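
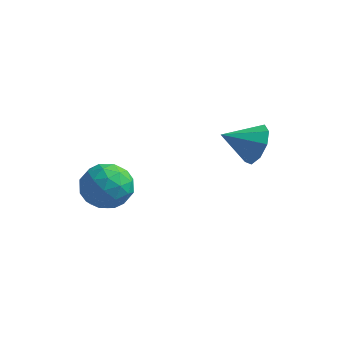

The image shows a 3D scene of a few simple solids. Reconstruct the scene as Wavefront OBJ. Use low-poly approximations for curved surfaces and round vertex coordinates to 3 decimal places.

v 4.467 4.066 2.181
v 5.095 3.556 2.697
v 3.333 3.354 2.859
v 4.939 4.109 3.016
v 4.561 4.641 2.944
v 4.14 4.904 2.514
v 3.871 4.775 1.929
v 3.881 4.314 1.462
v 4.165 3.737 1.331
v 4.59 3.313 1.598
v 4.958 3.242 2.138
v -0.326 1.751 0.802
v 0.573 1.408 0.284
v -0.773 0.072 1.136
v 0.126 -0.271 0.618
v 0.212 0.252 1.574
v 0.489 1.29 1.368
v -0.689 0.19 0.052
v -0.412 1.228 -0.154
v 0.35 0.443 -0.18
v 0.906 0.482 0.761
v -1.106 0.998 0.659
v -0.55 1.037 1.6
v 0.163 1.727 0.514
v -0.363 -0.247 0.906
v -0.312 0.061 1.468
v 0.216 -0.141 1.164
v 0.113 1.658 1.151
v 0.642 1.456 0.846
v 0.429 0.777 1.604
v -0.842 0.024 0.574
v -0.313 -0.178 0.269
v -0.416 1.621 0.256
v 0.112 1.419 -0.048
v -0.629 0.703 -0.184
v 0.56 0.958 -0.063
v 0.297 -0.029 0.133
v -0.182 0.242 -0.199
v -0.019 0.852 -0.321
v 0.887 0.981 0.489
v 0.624 -0.006 0.686
v 0.675 0.302 1.248
v 0.837 0.912 1.126
v 0.756 0.414 0.217
v -0.824 1.486 0.734
v -1.087 0.499 0.931
v -1.037 0.568 0.294
v -0.875 1.178 0.172
v -0.497 1.509 1.287
v -0.76 0.522 1.483
v -0.181 0.628 1.741
v -0.018 1.238 1.619
v -0.956 1.066 1.203
f 2 1 4
f 2 4 3
f 4 1 5
f 4 5 3
f 5 1 6
f 5 6 3
f 6 1 7
f 6 7 3
f 7 1 8
f 7 8 3
f 8 1 9
f 8 9 3
f 9 1 10
f 9 10 3
f 10 1 11
f 10 11 3
f 11 1 2
f 11 2 3
f 12 49 28
f 49 23 52
f 28 52 17
f 49 52 28
f 12 28 24
f 28 17 29
f 24 29 13
f 28 29 24
f 12 24 33
f 24 13 34
f 33 34 19
f 24 34 33
f 12 33 45
f 33 19 48
f 45 48 22
f 33 48 45
f 12 45 49
f 45 22 53
f 49 53 23
f 45 53 49
f 13 29 40
f 29 17 43
f 40 43 21
f 29 43 40
f 17 52 30
f 52 23 51
f 30 51 16
f 52 51 30
f 23 53 50
f 53 22 46
f 50 46 14
f 53 46 50
f 22 48 47
f 48 19 35
f 47 35 18
f 48 35 47
f 19 34 39
f 34 13 36
f 39 36 20
f 34 36 39
f 15 41 27
f 41 21 42
f 27 42 16
f 41 42 27
f 15 27 25
f 27 16 26
f 25 26 14
f 27 26 25
f 15 25 32
f 25 14 31
f 32 31 18
f 25 31 32
f 15 32 37
f 32 18 38
f 37 38 20
f 32 38 37
f 15 37 41
f 37 20 44
f 41 44 21
f 37 44 41
f 16 42 30
f 42 21 43
f 30 43 17
f 42 43 30
f 14 26 50
f 26 16 51
f 50 51 23
f 26 51 50
f 18 31 47
f 31 14 46
f 47 46 22
f 31 46 47
f 20 38 39
f 38 18 35
f 39 35 19
f 38 35 39
f 21 44 40
f 44 20 36
f 40 36 13
f 44 36 40



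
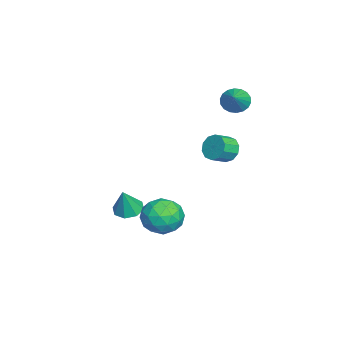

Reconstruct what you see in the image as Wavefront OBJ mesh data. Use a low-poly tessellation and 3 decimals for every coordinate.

v -2.693 1.907 3.51
v -2.309 2.356 2.942
v -1.347 1.893 4.41
v -2.454 2.609 3.162
v -2.646 2.723 3.45
v -2.847 2.675 3.751
v -3.018 2.475 4.004
v -3.125 2.162 4.159
v -3.146 1.799 4.185
v -3.077 1.457 4.078
v -2.933 1.204 3.858
v -2.741 1.09 3.569
v -2.539 1.138 3.269
v -2.368 1.338 3.016
v -2.262 1.651 2.861
v -2.241 2.014 2.835
v -0.659 -3.477 -3.836
v -0.01 -2.94 -4.008
v -0.081 -3.683 -2.304
v -0.537 -2.628 -3.768
v -1.136 -2.814 -3.567
v -1.455 -3.388 -3.524
v -1.308 -4.014 -3.663
v -0.781 -4.326 -3.904
v -0.182 -4.14 -4.105
v 0.138 -3.566 -4.148
v 1.925 -0.397 -1.973
v 2.532 -0.259 -3.009
v 2.028 -2.341 -2.171
v 2.635 -2.203 -3.207
v 3.156 -1.906 -2.157
v 3.093 -0.705 -2.035
v 1.467 -1.895 -3.145
v 1.404 -0.694 -3.023
v 2.249 -1.185 -3.734
v 3.293 -1.192 -3.123
v 1.267 -1.408 -2.057
v 2.311 -1.415 -1.446
v 2.22 -0.157 -2.474
v 2.34 -2.443 -2.706
v 2.647 -2.268 -2.089
v 3.004 -2.187 -2.699
v 2.549 -0.42 -1.901
v 2.906 -0.339 -2.51
v 3.273 -1.307 -2.01
v 1.654 -2.261 -2.67
v 2.011 -2.18 -3.279
v 1.556 -0.413 -2.481
v 1.913 -0.332 -3.091
v 1.287 -1.293 -3.17
v 2.41 -0.621 -3.509
v 2.47 -1.763 -3.625
v 1.784 -1.582 -3.589
v 1.747 -0.876 -3.517
v 3.024 -0.625 -3.15
v 3.084 -1.767 -3.266
v 3.39 -1.593 -2.649
v 3.353 -0.887 -2.577
v 2.857 -1.169 -3.576
v 1.476 -0.833 -1.914
v 1.536 -1.975 -2.03
v 1.207 -1.713 -2.603
v 1.17 -1.007 -2.531
v 2.09 -0.837 -1.555
v 2.15 -1.979 -1.671
v 2.813 -1.724 -1.663
v 2.776 -1.018 -1.591
v 1.703 -1.431 -1.604
v 3.09 2.052 2.889
v 3.691 2.376 2.491
v 4.331 1.732 2.934
v 3.73 1.408 3.331
v 3.642 2.617 2.913
v 4.282 1.973 3.356
v 3.382 2.642 3.326
v 4.022 1.998 3.768
v 3.011 2.442 3.571
v 3.65 1.798 4.014
v 2.669 2.093 3.556
v 3.309 1.449 3.999
v 2.489 1.728 3.286
v 3.129 1.084 3.729
v 2.538 1.487 2.864
v 3.178 0.843 3.307
v 2.798 1.462 2.452
v 3.438 0.818 2.894
v 3.17 1.662 2.206
v 3.809 1.018 2.649
v 3.511 2.011 2.221
v 4.151 1.367 2.664
f 2 1 4
f 2 4 3
f 4 1 5
f 4 5 3
f 5 1 6
f 5 6 3
f 6 1 7
f 6 7 3
f 7 1 8
f 7 8 3
f 8 1 9
f 8 9 3
f 9 1 10
f 9 10 3
f 10 1 11
f 10 11 3
f 11 1 12
f 11 12 3
f 12 1 13
f 12 13 3
f 13 1 14
f 13 14 3
f 14 1 15
f 14 15 3
f 15 1 16
f 15 16 3
f 16 1 2
f 16 2 3
f 18 17 20
f 18 20 19
f 20 17 21
f 20 21 19
f 21 17 22
f 21 22 19
f 22 17 23
f 22 23 19
f 23 17 24
f 23 24 19
f 24 17 25
f 24 25 19
f 25 17 26
f 25 26 19
f 26 17 18
f 26 18 19
f 27 64 43
f 64 38 67
f 43 67 32
f 64 67 43
f 27 43 39
f 43 32 44
f 39 44 28
f 43 44 39
f 27 39 48
f 39 28 49
f 48 49 34
f 39 49 48
f 27 48 60
f 48 34 63
f 60 63 37
f 48 63 60
f 27 60 64
f 60 37 68
f 64 68 38
f 60 68 64
f 28 44 55
f 44 32 58
f 55 58 36
f 44 58 55
f 32 67 45
f 67 38 66
f 45 66 31
f 67 66 45
f 38 68 65
f 68 37 61
f 65 61 29
f 68 61 65
f 37 63 62
f 63 34 50
f 62 50 33
f 63 50 62
f 34 49 54
f 49 28 51
f 54 51 35
f 49 51 54
f 30 56 42
f 56 36 57
f 42 57 31
f 56 57 42
f 30 42 40
f 42 31 41
f 40 41 29
f 42 41 40
f 30 40 47
f 40 29 46
f 47 46 33
f 40 46 47
f 30 47 52
f 47 33 53
f 52 53 35
f 47 53 52
f 30 52 56
f 52 35 59
f 56 59 36
f 52 59 56
f 31 57 45
f 57 36 58
f 45 58 32
f 57 58 45
f 29 41 65
f 41 31 66
f 65 66 38
f 41 66 65
f 33 46 62
f 46 29 61
f 62 61 37
f 46 61 62
f 35 53 54
f 53 33 50
f 54 50 34
f 53 50 54
f 36 59 55
f 59 35 51
f 55 51 28
f 59 51 55
f 70 69 73
f 70 73 71
f 71 73 74
f 71 74 72
f 73 69 75
f 73 75 74
f 74 75 76
f 74 76 72
f 75 69 77
f 75 77 76
f 76 77 78
f 76 78 72
f 77 69 79
f 77 79 78
f 78 79 80
f 78 80 72
f 79 69 81
f 79 81 80
f 80 81 82
f 80 82 72
f 81 69 83
f 81 83 82
f 82 83 84
f 82 84 72
f 83 69 85
f 83 85 84
f 84 85 86
f 84 86 72
f 85 69 87
f 85 87 86
f 86 87 88
f 86 88 72
f 87 69 89
f 87 89 88
f 88 89 90
f 88 90 72
f 89 69 70
f 89 70 90
f 90 70 71
f 90 71 72



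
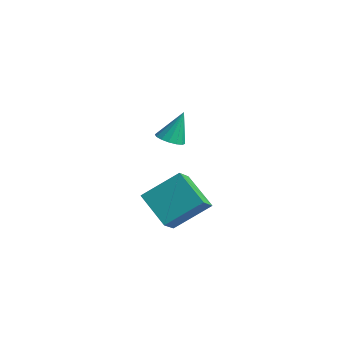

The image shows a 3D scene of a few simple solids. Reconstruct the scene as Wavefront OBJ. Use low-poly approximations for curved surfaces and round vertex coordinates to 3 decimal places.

v -0.99 -3.818 2.882
v -0.44 -3.588 2.753
v -0.91 -3.262 4.218
v -0.644 -3.362 2.671
v -0.941 -3.258 2.646
v -1.251 -3.304 2.683
v -1.491 -3.488 2.774
v -1.597 -3.76 2.894
v -1.54 -4.048 3.01
v -1.336 -4.274 3.092
v -1.039 -4.378 3.117
v -0.728 -4.332 3.08
v -0.488 -4.148 2.989
v -0.383 -3.876 2.87
v -2.399 -4.344 -0.655
v -1.819 -2.946 0.51
v -2.879 -3.674 -1.221
v -2.299 -2.276 -0.056
v -0.901 -4.124 -1.664
v -0.321 -2.726 -0.499
v -1.381 -3.454 -2.23
v -0.801 -2.056 -1.065
f 2 1 4
f 2 4 3
f 4 1 5
f 4 5 3
f 5 1 6
f 5 6 3
f 6 1 7
f 6 7 3
f 7 1 8
f 7 8 3
f 8 1 9
f 8 9 3
f 9 1 10
f 9 10 3
f 10 1 11
f 10 11 3
f 11 1 12
f 11 12 3
f 12 1 13
f 12 13 3
f 13 1 14
f 13 14 3
f 14 1 2
f 14 2 3
f 16 18 15
f 19 16 15
f 15 18 17
f 17 19 15
f 16 22 18
f 20 16 19
f 20 22 16
f 18 22 17
f 21 19 17
f 17 22 21
f 21 20 19
f 22 20 21



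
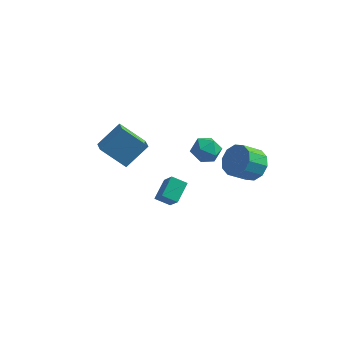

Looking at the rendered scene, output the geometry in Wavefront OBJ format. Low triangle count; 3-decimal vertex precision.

v 3.557 2.594 -0.395
v 4.434 2.21 0.084
v 3.579 1.442 1.033
v 2.703 1.826 0.555
v 4.265 2.773 0.388
v 3.411 2.005 1.337
v 3.826 3.267 0.392
v 2.972 2.5 1.341
v 3.285 3.504 0.096
v 2.43 2.737 1.045
v 2.847 3.394 -0.387
v 1.992 2.627 0.562
v 2.681 2.978 -0.873
v 1.826 2.21 0.076
v 2.849 2.415 -1.177
v 1.995 1.647 -0.228
v 3.288 1.92 -1.181
v 2.434 1.153 -0.232
v 3.83 1.683 -0.885
v 2.975 0.916 0.064
v 4.268 1.793 -0.402
v 3.413 1.026 0.547
v 0.296 -2.906 0.299
v -0.558 -2.976 0.71
v 0.507 -1.755 0.932
v -0.347 -1.825 1.343
v 0.947 -3.695 1.517
v 0.093 -3.765 1.928
v 1.158 -2.544 2.15
v 0.304 -2.614 2.561
v 0.573 1.415 1.797
v 1.411 1.513 1.369
v 1.109 0.207 2.571
v 1.947 0.305 2.143
v 1.658 0.951 2.772
v 1.327 1.697 2.294
v 1.193 0.023 1.646
v 0.862 0.769 1.168
v 1.794 0.653 1.276
v 2.082 1.226 1.972
v 0.438 0.494 1.968
v 0.726 1.067 2.664
v -4.77 0.119 1.583
v -4.35 -0.695 1.957
v -3.798 1.157 2.751
v -3.378 0.343 3.125
v -3.322 0.257 0.255
v -2.902 -0.557 0.629
v -2.35 1.295 1.423
v -1.93 0.481 1.797
f 2 1 5
f 2 5 3
f 3 5 6
f 3 6 4
f 5 1 7
f 5 7 6
f 6 7 8
f 6 8 4
f 7 1 9
f 7 9 8
f 8 9 10
f 8 10 4
f 9 1 11
f 9 11 10
f 10 11 12
f 10 12 4
f 11 1 13
f 11 13 12
f 12 13 14
f 12 14 4
f 13 1 15
f 13 15 14
f 14 15 16
f 14 16 4
f 15 1 17
f 15 17 16
f 16 17 18
f 16 18 4
f 17 1 19
f 17 19 18
f 18 19 20
f 18 20 4
f 19 1 21
f 19 21 20
f 20 21 22
f 20 22 4
f 21 1 2
f 21 2 22
f 22 2 3
f 22 3 4
f 24 26 23
f 27 24 23
f 23 26 25
f 25 27 23
f 24 30 26
f 28 24 27
f 28 30 24
f 26 30 25
f 29 27 25
f 25 30 29
f 29 28 27
f 30 28 29
f 31 42 36
f 31 36 32
f 31 32 38
f 31 38 41
f 31 41 42
f 32 36 40
f 36 42 35
f 42 41 33
f 41 38 37
f 38 32 39
f 34 40 35
f 34 35 33
f 34 33 37
f 34 37 39
f 34 39 40
f 35 40 36
f 33 35 42
f 37 33 41
f 39 37 38
f 40 39 32
f 44 46 43
f 47 44 43
f 43 46 45
f 45 47 43
f 44 50 46
f 48 44 47
f 48 50 44
f 46 50 45
f 49 47 45
f 45 50 49
f 49 48 47
f 50 48 49



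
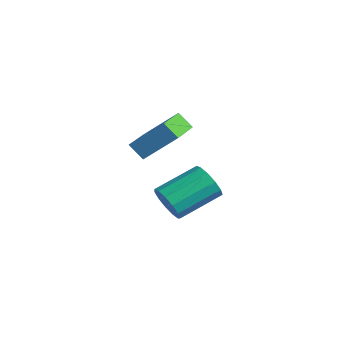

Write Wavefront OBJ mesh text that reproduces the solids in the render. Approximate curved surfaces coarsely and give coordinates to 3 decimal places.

v -2.542 2.853 -0.695
v -2.183 3.141 -1.48
v -1.919 5.074 -0.651
v -2.278 4.787 0.135
v -2.688 3.224 -1.513
v -2.424 5.157 -0.684
v -3.147 3.189 -1.286
v -2.883 5.123 -0.457
v -3.413 3.048 -0.871
v -3.149 4.981 -0.042
v -3.403 2.845 -0.4
v -3.139 4.778 0.429
v -3.12 2.644 -0.023
v -2.856 4.578 0.806
v -2.653 2.51 0.141
v -2.389 4.443 0.97
v -2.151 2.485 0.04
v -1.887 4.418 0.869
v -1.773 2.577 -0.294
v -1.509 4.51 0.535
v -1.639 2.756 -0.756
v -1.375 4.69 0.073
v -1.792 2.967 -1.198
v -1.528 4.9 -0.369
v -1.788 0.498 3.931
v -0.95 1.552 5.156
v -3.099 2.167 3.392
v -2.262 3.221 4.616
v -1.198 0.759 3.304
v -0.361 1.813 4.528
v -2.51 2.428 2.764
v -1.672 3.482 3.989
f 2 1 5
f 2 5 3
f 3 5 6
f 3 6 4
f 5 1 7
f 5 7 6
f 6 7 8
f 6 8 4
f 7 1 9
f 7 9 8
f 8 9 10
f 8 10 4
f 9 1 11
f 9 11 10
f 10 11 12
f 10 12 4
f 11 1 13
f 11 13 12
f 12 13 14
f 12 14 4
f 13 1 15
f 13 15 14
f 14 15 16
f 14 16 4
f 15 1 17
f 15 17 16
f 16 17 18
f 16 18 4
f 17 1 19
f 17 19 18
f 18 19 20
f 18 20 4
f 19 1 21
f 19 21 20
f 20 21 22
f 20 22 4
f 21 1 23
f 21 23 22
f 22 23 24
f 22 24 4
f 23 1 2
f 23 2 24
f 24 2 3
f 24 3 4
f 26 28 25
f 29 26 25
f 25 28 27
f 27 29 25
f 26 32 28
f 30 26 29
f 30 32 26
f 28 32 27
f 31 29 27
f 27 32 31
f 31 30 29
f 32 30 31



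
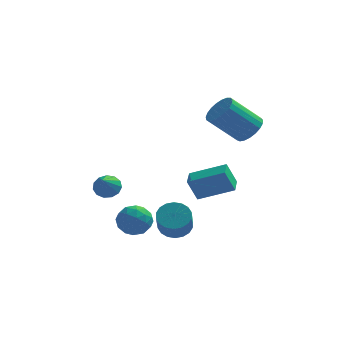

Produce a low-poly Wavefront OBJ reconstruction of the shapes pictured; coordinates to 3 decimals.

v -3.818 -0.628 -0.987
v -3.546 -1.061 -1.464
v -3.902 -1.752 -0.013
v -3.241 -0.911 -1.265
v -3.12 -0.671 -0.976
v -3.22 -0.417 -0.692
v -3.51 -0.23 -0.501
v -3.898 -0.169 -0.464
v -4.26 -0.254 -0.593
v -4.483 -0.458 -0.847
v -4.494 -0.715 -1.146
v -4.291 -0.945 -1.394
v -3.938 -1.074 -1.513
v -1.945 -2.032 -1.583
v -1.459 -2.42 -2.268
v -3.181 -2.72 -2.072
v -2.695 -3.108 -2.757
v -2.55 -3.369 -1.881
v -1.785 -2.944 -1.579
v -2.855 -2.196 -2.761
v -2.09 -1.771 -2.459
v -2.021 -2.521 -2.996
v -1.832 -3.246 -2.453
v -2.808 -1.894 -1.887
v -2.619 -2.619 -1.344
v -1.593 -2.166 -1.883
v -3.047 -2.974 -2.457
v -2.961 -3.128 -1.942
v -2.676 -3.356 -2.345
v -1.785 -2.474 -1.478
v -1.499 -2.701 -1.881
v -2.141 -3.259 -1.653
v -3.141 -2.439 -2.459
v -2.855 -2.666 -2.862
v -1.964 -1.784 -1.995
v -1.679 -2.012 -2.398
v -2.499 -1.881 -2.687
v -1.638 -2.453 -2.713
v -2.365 -2.857 -3.001
v -2.458 -2.322 -3.003
v -2.009 -2.072 -2.825
v -1.527 -2.879 -2.394
v -2.254 -3.283 -2.681
v -2.169 -3.437 -2.166
v -1.719 -3.187 -1.989
v -1.858 -2.939 -2.822
v -2.386 -1.857 -1.659
v -3.113 -2.261 -1.946
v -2.921 -1.953 -2.351
v -2.471 -1.703 -2.174
v -2.275 -2.283 -1.339
v -3.002 -2.687 -1.627
v -2.631 -3.068 -1.515
v -2.182 -2.818 -1.337
v -2.782 -2.201 -1.518
v 0.606 -2.715 -0.582
v 0.127 -2.778 0.56
v 0.628 -1.717 -0.518
v 0.149 -1.781 0.624
v 2.331 -2.799 0.136
v 1.852 -2.863 1.278
v 2.353 -1.802 0.2
v 1.874 -1.865 1.342
v -0.419 -2.681 -2.323
v -0.011 -3.234 -2.788
v 0.007 -4.133 -1.701
v -0.401 -3.579 -1.237
v 0.262 -3.04 -2.632
v 0.28 -3.939 -1.545
v 0.4 -2.775 -2.415
v 0.419 -3.674 -1.328
v 0.376 -2.491 -2.18
v 0.394 -3.39 -1.093
v 0.194 -2.245 -1.973
v 0.212 -3.144 -0.887
v -0.109 -2.085 -1.836
v -0.091 -2.984 -0.749
v -0.474 -2.043 -1.795
v -0.455 -2.942 -0.708
v -0.827 -2.127 -1.859
v -0.809 -3.026 -0.772
v -1.1 -2.321 -2.015
v -1.082 -3.22 -0.928
v -1.239 -2.586 -2.232
v -1.22 -3.485 -1.145
v -1.214 -2.87 -2.467
v -1.196 -3.769 -1.38
v -1.032 -3.116 -2.673
v -1.014 -4.015 -1.587
v -0.729 -3.276 -2.811
v -0.711 -4.175 -1.724
v -0.365 -3.318 -2.852
v -0.346 -4.217 -1.765
v 2.737 2.158 1.806
v 3.259 2.555 2.422
v 1.805 2.22 3.87
v 1.283 1.822 3.254
v 3.061 2.844 2.29
v 1.606 2.509 3.738
v 2.807 3.014 2.074
v 1.352 2.679 3.522
v 2.541 3.036 1.812
v 1.086 2.701 3.26
v 2.309 2.906 1.549
v 0.854 2.571 2.997
v 2.151 2.647 1.33
v 0.696 2.311 2.778
v 2.094 2.303 1.193
v 0.639 1.968 2.642
v 2.149 1.934 1.163
v 0.694 1.599 2.611
v 2.305 1.604 1.243
v 0.85 1.268 2.692
v 2.536 1.369 1.421
v 1.082 1.034 2.87
v 2.802 1.271 1.666
v 1.348 0.936 3.114
v 3.057 1.326 1.934
v 1.602 0.991 3.383
v 3.256 1.525 2.181
v 1.802 1.19 3.629
v 3.366 1.833 2.362
v 1.911 1.498 3.811
v 3.367 2.198 2.447
v 1.912 1.862 3.896
f 2 1 4
f 2 4 3
f 4 1 5
f 4 5 3
f 5 1 6
f 5 6 3
f 6 1 7
f 6 7 3
f 7 1 8
f 7 8 3
f 8 1 9
f 8 9 3
f 9 1 10
f 9 10 3
f 10 1 11
f 10 11 3
f 11 1 12
f 11 12 3
f 12 1 13
f 12 13 3
f 13 1 2
f 13 2 3
f 14 51 30
f 51 25 54
f 30 54 19
f 51 54 30
f 14 30 26
f 30 19 31
f 26 31 15
f 30 31 26
f 14 26 35
f 26 15 36
f 35 36 21
f 26 36 35
f 14 35 47
f 35 21 50
f 47 50 24
f 35 50 47
f 14 47 51
f 47 24 55
f 51 55 25
f 47 55 51
f 15 31 42
f 31 19 45
f 42 45 23
f 31 45 42
f 19 54 32
f 54 25 53
f 32 53 18
f 54 53 32
f 25 55 52
f 55 24 48
f 52 48 16
f 55 48 52
f 24 50 49
f 50 21 37
f 49 37 20
f 50 37 49
f 21 36 41
f 36 15 38
f 41 38 22
f 36 38 41
f 17 43 29
f 43 23 44
f 29 44 18
f 43 44 29
f 17 29 27
f 29 18 28
f 27 28 16
f 29 28 27
f 17 27 34
f 27 16 33
f 34 33 20
f 27 33 34
f 17 34 39
f 34 20 40
f 39 40 22
f 34 40 39
f 17 39 43
f 39 22 46
f 43 46 23
f 39 46 43
f 18 44 32
f 44 23 45
f 32 45 19
f 44 45 32
f 16 28 52
f 28 18 53
f 52 53 25
f 28 53 52
f 20 33 49
f 33 16 48
f 49 48 24
f 33 48 49
f 22 40 41
f 40 20 37
f 41 37 21
f 40 37 41
f 23 46 42
f 46 22 38
f 42 38 15
f 46 38 42
f 57 59 56
f 60 57 56
f 56 59 58
f 58 60 56
f 57 63 59
f 61 57 60
f 61 63 57
f 59 63 58
f 62 60 58
f 58 63 62
f 62 61 60
f 63 61 62
f 65 64 68
f 65 68 66
f 66 68 69
f 66 69 67
f 68 64 70
f 68 70 69
f 69 70 71
f 69 71 67
f 70 64 72
f 70 72 71
f 71 72 73
f 71 73 67
f 72 64 74
f 72 74 73
f 73 74 75
f 73 75 67
f 74 64 76
f 74 76 75
f 75 76 77
f 75 77 67
f 76 64 78
f 76 78 77
f 77 78 79
f 77 79 67
f 78 64 80
f 78 80 79
f 79 80 81
f 79 81 67
f 80 64 82
f 80 82 81
f 81 82 83
f 81 83 67
f 82 64 84
f 82 84 83
f 83 84 85
f 83 85 67
f 84 64 86
f 84 86 85
f 85 86 87
f 85 87 67
f 86 64 88
f 86 88 87
f 87 88 89
f 87 89 67
f 88 64 90
f 88 90 89
f 89 90 91
f 89 91 67
f 90 64 92
f 90 92 91
f 91 92 93
f 91 93 67
f 92 64 65
f 92 65 93
f 93 65 66
f 93 66 67
f 95 94 98
f 95 98 96
f 96 98 99
f 96 99 97
f 98 94 100
f 98 100 99
f 99 100 101
f 99 101 97
f 100 94 102
f 100 102 101
f 101 102 103
f 101 103 97
f 102 94 104
f 102 104 103
f 103 104 105
f 103 105 97
f 104 94 106
f 104 106 105
f 105 106 107
f 105 107 97
f 106 94 108
f 106 108 107
f 107 108 109
f 107 109 97
f 108 94 110
f 108 110 109
f 109 110 111
f 109 111 97
f 110 94 112
f 110 112 111
f 111 112 113
f 111 113 97
f 112 94 114
f 112 114 113
f 113 114 115
f 113 115 97
f 114 94 116
f 114 116 115
f 115 116 117
f 115 117 97
f 116 94 118
f 116 118 117
f 117 118 119
f 117 119 97
f 118 94 120
f 118 120 119
f 119 120 121
f 119 121 97
f 120 94 122
f 120 122 121
f 121 122 123
f 121 123 97
f 122 94 124
f 122 124 123
f 123 124 125
f 123 125 97
f 124 94 95
f 124 95 125
f 125 95 96
f 125 96 97



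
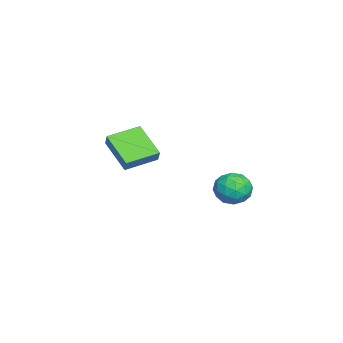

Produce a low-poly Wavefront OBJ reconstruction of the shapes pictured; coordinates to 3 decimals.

v 3.211 2.562 3.265
v 3.857 1.941 2.901
v 2.143 1.419 3.319
v 2.789 0.798 2.955
v 2.902 1.144 3.851
v 3.562 1.85 3.818
v 2.438 1.51 2.402
v 3.098 2.216 2.369
v 3.379 1.291 2.368
v 3.666 1.064 3.263
v 2.334 2.296 2.957
v 2.621 2.069 3.852
v 3.628 2.351 3.078
v 2.372 1.009 3.142
v 2.439 1.212 3.668
v 2.818 0.846 3.454
v 3.455 2.298 3.617
v 3.835 1.933 3.403
v 3.273 1.465 3.962
v 2.165 1.427 2.817
v 2.545 1.062 2.603
v 3.182 2.514 2.766
v 3.561 2.148 2.552
v 2.727 1.895 2.258
v 3.727 1.604 2.551
v 3.098 0.933 2.582
v 2.892 1.351 2.257
v 3.28 1.766 2.238
v 3.895 1.471 3.077
v 3.267 0.8 3.109
v 3.334 1.003 3.636
v 3.722 1.418 3.616
v 3.614 1.089 2.764
v 2.733 2.56 3.111
v 2.105 1.889 3.143
v 2.278 1.942 2.604
v 2.666 2.357 2.584
v 2.902 2.427 3.638
v 2.273 1.756 3.669
v 2.72 1.594 3.982
v 3.108 2.009 3.963
v 2.386 2.271 3.456
v -1.501 -4.154 1.694
v -2.81 -5.353 2.835
v -2.552 -2.693 2.023
v -3.862 -3.891 3.163
v -1.058 -3.989 2.377
v -2.368 -5.187 3.517
v -2.11 -2.527 2.705
v -3.419 -3.726 3.846
f 1 38 17
f 38 12 41
f 17 41 6
f 38 41 17
f 1 17 13
f 17 6 18
f 13 18 2
f 17 18 13
f 1 13 22
f 13 2 23
f 22 23 8
f 13 23 22
f 1 22 34
f 22 8 37
f 34 37 11
f 22 37 34
f 1 34 38
f 34 11 42
f 38 42 12
f 34 42 38
f 2 18 29
f 18 6 32
f 29 32 10
f 18 32 29
f 6 41 19
f 41 12 40
f 19 40 5
f 41 40 19
f 12 42 39
f 42 11 35
f 39 35 3
f 42 35 39
f 11 37 36
f 37 8 24
f 36 24 7
f 37 24 36
f 8 23 28
f 23 2 25
f 28 25 9
f 23 25 28
f 4 30 16
f 30 10 31
f 16 31 5
f 30 31 16
f 4 16 14
f 16 5 15
f 14 15 3
f 16 15 14
f 4 14 21
f 14 3 20
f 21 20 7
f 14 20 21
f 4 21 26
f 21 7 27
f 26 27 9
f 21 27 26
f 4 26 30
f 26 9 33
f 30 33 10
f 26 33 30
f 5 31 19
f 31 10 32
f 19 32 6
f 31 32 19
f 3 15 39
f 15 5 40
f 39 40 12
f 15 40 39
f 7 20 36
f 20 3 35
f 36 35 11
f 20 35 36
f 9 27 28
f 27 7 24
f 28 24 8
f 27 24 28
f 10 33 29
f 33 9 25
f 29 25 2
f 33 25 29
f 44 46 43
f 47 44 43
f 43 46 45
f 45 47 43
f 44 50 46
f 48 44 47
f 48 50 44
f 46 50 45
f 49 47 45
f 45 50 49
f 49 48 47
f 50 48 49



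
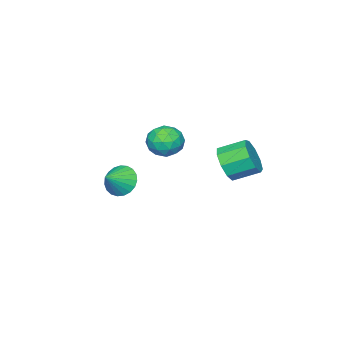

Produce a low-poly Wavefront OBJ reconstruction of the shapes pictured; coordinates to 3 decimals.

v -1.75 -1.432 -3.027
v -1.042 -1.469 -2.251
v -1.838 -3.131 -3.029
v -1.13 -3.168 -2.253
v -2.094 -2.793 -2.067
v -2.04 -1.743 -2.065
v -0.84 -2.857 -3.215
v -0.786 -1.807 -3.213
v -0.479 -2.35 -2.367
v -1.254 -2.311 -1.657
v -1.626 -2.289 -3.623
v -2.401 -2.25 -2.913
v -1.388 -1.301 -2.639
v -1.492 -3.299 -2.641
v -2.058 -3.078 -2.532
v -1.642 -3.1 -2.076
v -1.975 -1.462 -2.53
v -1.559 -1.485 -2.073
v -2.177 -2.263 -1.965
v -1.321 -3.115 -3.207
v -0.905 -3.138 -2.75
v -1.238 -1.5 -3.204
v -0.822 -1.522 -2.748
v -0.703 -2.337 -3.315
v -0.641 -1.841 -2.251
v -0.693 -2.84 -2.252
v -0.523 -2.656 -2.817
v -0.491 -2.039 -2.817
v -1.097 -1.818 -1.834
v -1.148 -2.817 -1.835
v -1.715 -2.596 -1.725
v -1.683 -1.979 -1.725
v -0.766 -2.336 -1.902
v -1.732 -1.783 -3.445
v -1.783 -2.782 -3.446
v -1.197 -2.621 -3.555
v -1.165 -2.004 -3.555
v -2.187 -1.76 -3.028
v -2.239 -2.759 -3.029
v -2.389 -2.561 -2.463
v -2.357 -1.944 -2.463
v -2.114 -2.264 -3.378
v 3.318 -1.265 -3.094
v 3.743 -0.699 -3.728
v 4.442 -1.295 -2.366
v 3.587 -0.438 -3.476
v 3.384 -0.32 -3.158
v 3.17 -0.365 -2.83
v 2.981 -0.566 -2.547
v 2.851 -0.887 -2.358
v 2.801 -1.275 -2.297
v 2.841 -1.66 -2.374
v 2.963 -1.977 -2.575
v 3.146 -2.171 -2.866
v 3.359 -2.209 -3.197
v 3.565 -2.083 -3.51
v 3.729 -1.816 -3.75
v 3.821 -1.454 -3.878
v 3.826 -1.059 -3.87
v -2.053 1.013 -3.469
v -1.438 0.94 -2.571
v -2.233 2.095 -1.934
v -2.847 2.167 -2.831
v -1.13 1.418 -3.054
v -1.925 2.573 -2.416
v -1.254 1.707 -3.73
v -2.049 2.861 -3.093
v -1.751 1.67 -4.284
v -2.546 2.825 -3.647
v -2.39 1.326 -4.457
v -3.185 2.481 -3.819
v -2.871 0.835 -4.167
v -3.665 1.99 -3.53
v -2.969 0.427 -3.55
v -3.763 1.582 -2.913
v -2.638 0.293 -2.896
v -3.433 1.448 -2.258
v -2.034 0.496 -2.509
v -2.828 1.651 -1.872
f 1 38 17
f 38 12 41
f 17 41 6
f 38 41 17
f 1 17 13
f 17 6 18
f 13 18 2
f 17 18 13
f 1 13 22
f 13 2 23
f 22 23 8
f 13 23 22
f 1 22 34
f 22 8 37
f 34 37 11
f 22 37 34
f 1 34 38
f 34 11 42
f 38 42 12
f 34 42 38
f 2 18 29
f 18 6 32
f 29 32 10
f 18 32 29
f 6 41 19
f 41 12 40
f 19 40 5
f 41 40 19
f 12 42 39
f 42 11 35
f 39 35 3
f 42 35 39
f 11 37 36
f 37 8 24
f 36 24 7
f 37 24 36
f 8 23 28
f 23 2 25
f 28 25 9
f 23 25 28
f 4 30 16
f 30 10 31
f 16 31 5
f 30 31 16
f 4 16 14
f 16 5 15
f 14 15 3
f 16 15 14
f 4 14 21
f 14 3 20
f 21 20 7
f 14 20 21
f 4 21 26
f 21 7 27
f 26 27 9
f 21 27 26
f 4 26 30
f 26 9 33
f 30 33 10
f 26 33 30
f 5 31 19
f 31 10 32
f 19 32 6
f 31 32 19
f 3 15 39
f 15 5 40
f 39 40 12
f 15 40 39
f 7 20 36
f 20 3 35
f 36 35 11
f 20 35 36
f 9 27 28
f 27 7 24
f 28 24 8
f 27 24 28
f 10 33 29
f 33 9 25
f 29 25 2
f 33 25 29
f 44 43 46
f 44 46 45
f 46 43 47
f 46 47 45
f 47 43 48
f 47 48 45
f 48 43 49
f 48 49 45
f 49 43 50
f 49 50 45
f 50 43 51
f 50 51 45
f 51 43 52
f 51 52 45
f 52 43 53
f 52 53 45
f 53 43 54
f 53 54 45
f 54 43 55
f 54 55 45
f 55 43 56
f 55 56 45
f 56 43 57
f 56 57 45
f 57 43 58
f 57 58 45
f 58 43 59
f 58 59 45
f 59 43 44
f 59 44 45
f 61 60 64
f 61 64 62
f 62 64 65
f 62 65 63
f 64 60 66
f 64 66 65
f 65 66 67
f 65 67 63
f 66 60 68
f 66 68 67
f 67 68 69
f 67 69 63
f 68 60 70
f 68 70 69
f 69 70 71
f 69 71 63
f 70 60 72
f 70 72 71
f 71 72 73
f 71 73 63
f 72 60 74
f 72 74 73
f 73 74 75
f 73 75 63
f 74 60 76
f 74 76 75
f 75 76 77
f 75 77 63
f 76 60 78
f 76 78 77
f 77 78 79
f 77 79 63
f 78 60 61
f 78 61 79
f 79 61 62
f 79 62 63



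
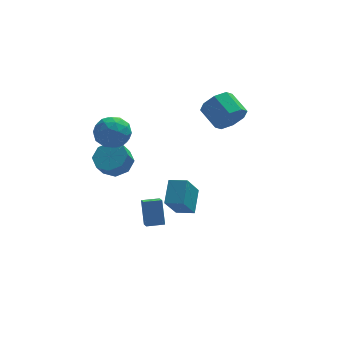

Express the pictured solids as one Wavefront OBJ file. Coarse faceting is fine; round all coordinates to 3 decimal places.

v -2.494 1.59 -0.867
v -1.921 0.712 -1.08
v -2.333 0.231 -0.205
v -2.906 1.11 0.007
v -1.519 1.24 -0.6
v -1.931 0.759 0.275
v -1.688 1.973 -0.277
v -2.1 1.492 0.598
v -2.329 2.482 -0.3
v -2.741 2.001 0.575
v -3.067 2.469 -0.655
v -3.479 1.988 0.22
v -3.469 1.941 -1.135
v -3.881 1.46 -0.26
v -3.3 1.208 -1.458
v -3.712 0.727 -0.583
v -2.659 0.699 -1.435
v -3.071 0.218 -0.56
v 4.161 2.396 1.589
v 4.693 2.179 2.516
v 4.031 3.467 3.197
v 3.499 3.684 2.271
v 5.129 2.674 2.005
v 4.468 3.962 2.686
v 4.999 3.006 1.251
v 4.337 4.293 1.932
v 4.377 2.98 0.695
v 3.716 4.268 1.376
v 3.629 2.613 0.663
v 2.967 3.901 1.344
v 3.192 2.118 1.174
v 2.531 3.406 1.855
v 3.323 1.787 1.928
v 2.661 3.074 2.609
v 3.944 1.812 2.484
v 3.283 3.1 3.165
v 0.348 -4.996 0.15
v 0.747 -3.761 1.086
v -0.602 -4.543 -0.044
v -0.203 -3.308 0.892
v 1.103 -4.072 -1.392
v 1.502 -2.837 -0.456
v 0.153 -3.619 -1.586
v 0.552 -2.384 -0.65
v -3.369 0.434 3.592
v -2.556 1.012 3.049
v -3.144 -0.972 2.431
v -2.331 -0.394 1.888
v -2.149 -0.777 2.942
v -2.288 0.092 3.659
v -3.412 -0.052 1.821
v -3.551 0.817 2.538
v -2.582 0.711 1.955
v -1.802 0.264 2.648
v -3.898 -0.224 2.832
v -3.118 -0.671 3.525
v -2.982 0.846 3.423
v -2.718 -0.806 2.057
v -2.611 -1.031 2.677
v -2.133 -0.692 2.358
v -2.825 0.306 3.781
v -2.347 0.646 3.462
v -2.108 -0.406 3.399
v -3.353 -0.606 2.018
v -2.875 -0.266 1.699
v -3.567 0.732 3.122
v -3.089 1.071 2.803
v -3.592 0.446 2.081
v -2.52 1.01 2.46
v -2.388 0.183 1.778
v -3.023 0.384 1.738
v -3.105 0.895 2.16
v -2.061 0.746 2.868
v -1.929 -0.08 2.185
v -1.822 -0.305 2.804
v -1.904 0.206 3.226
v -2.077 0.57 2.224
v -3.771 0.12 3.295
v -3.639 -0.706 2.612
v -3.796 -0.166 2.254
v -3.878 0.345 2.676
v -3.312 -0.143 3.702
v -3.18 -0.97 3.02
v -2.595 -0.855 3.32
v -2.677 -0.344 3.742
v -3.623 -0.53 3.256
v -1.28 -2.056 -3.764
v -1.333 -1.278 -2.299
v -1.315 -1.253 -4.192
v -1.368 -0.475 -2.726
v -0.232 -2.005 -3.754
v -0.285 -1.227 -2.288
v -0.267 -1.202 -4.181
v -0.32 -0.424 -2.716
f 2 1 5
f 2 5 3
f 3 5 6
f 3 6 4
f 5 1 7
f 5 7 6
f 6 7 8
f 6 8 4
f 7 1 9
f 7 9 8
f 8 9 10
f 8 10 4
f 9 1 11
f 9 11 10
f 10 11 12
f 10 12 4
f 11 1 13
f 11 13 12
f 12 13 14
f 12 14 4
f 13 1 15
f 13 15 14
f 14 15 16
f 14 16 4
f 15 1 17
f 15 17 16
f 16 17 18
f 16 18 4
f 17 1 2
f 17 2 18
f 18 2 3
f 18 3 4
f 20 19 23
f 20 23 21
f 21 23 24
f 21 24 22
f 23 19 25
f 23 25 24
f 24 25 26
f 24 26 22
f 25 19 27
f 25 27 26
f 26 27 28
f 26 28 22
f 27 19 29
f 27 29 28
f 28 29 30
f 28 30 22
f 29 19 31
f 29 31 30
f 30 31 32
f 30 32 22
f 31 19 33
f 31 33 32
f 32 33 34
f 32 34 22
f 33 19 35
f 33 35 34
f 34 35 36
f 34 36 22
f 35 19 20
f 35 20 36
f 36 20 21
f 36 21 22
f 38 40 37
f 41 38 37
f 37 40 39
f 39 41 37
f 38 44 40
f 42 38 41
f 42 44 38
f 40 44 39
f 43 41 39
f 39 44 43
f 43 42 41
f 44 42 43
f 45 82 61
f 82 56 85
f 61 85 50
f 82 85 61
f 45 61 57
f 61 50 62
f 57 62 46
f 61 62 57
f 45 57 66
f 57 46 67
f 66 67 52
f 57 67 66
f 45 66 78
f 66 52 81
f 78 81 55
f 66 81 78
f 45 78 82
f 78 55 86
f 82 86 56
f 78 86 82
f 46 62 73
f 62 50 76
f 73 76 54
f 62 76 73
f 50 85 63
f 85 56 84
f 63 84 49
f 85 84 63
f 56 86 83
f 86 55 79
f 83 79 47
f 86 79 83
f 55 81 80
f 81 52 68
f 80 68 51
f 81 68 80
f 52 67 72
f 67 46 69
f 72 69 53
f 67 69 72
f 48 74 60
f 74 54 75
f 60 75 49
f 74 75 60
f 48 60 58
f 60 49 59
f 58 59 47
f 60 59 58
f 48 58 65
f 58 47 64
f 65 64 51
f 58 64 65
f 48 65 70
f 65 51 71
f 70 71 53
f 65 71 70
f 48 70 74
f 70 53 77
f 74 77 54
f 70 77 74
f 49 75 63
f 75 54 76
f 63 76 50
f 75 76 63
f 47 59 83
f 59 49 84
f 83 84 56
f 59 84 83
f 51 64 80
f 64 47 79
f 80 79 55
f 64 79 80
f 53 71 72
f 71 51 68
f 72 68 52
f 71 68 72
f 54 77 73
f 77 53 69
f 73 69 46
f 77 69 73
f 88 90 87
f 91 88 87
f 87 90 89
f 89 91 87
f 88 94 90
f 92 88 91
f 92 94 88
f 90 94 89
f 93 91 89
f 89 94 93
f 93 92 91
f 94 92 93



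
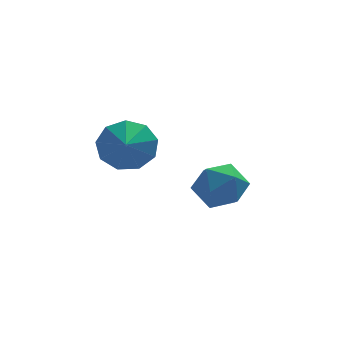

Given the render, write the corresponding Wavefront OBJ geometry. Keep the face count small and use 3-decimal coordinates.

v 2.499 -0.132 -2.328
v 3.076 -0.684 -3.106
v 0.964 -0.516 -3.194
v 1.541 -1.068 -3.972
v 1.465 -1.478 -2.938
v 2.414 -1.241 -2.403
v 1.626 0.041 -3.897
v 2.575 0.278 -3.362
v 2.536 -0.578 -4.075
v 2.437 -1.516 -3.483
v 1.603 0.316 -2.817
v 1.504 -0.622 -2.225
v -1.661 -2.762 0.362
v -0.955 -2.492 1.105
v -1.879 -3.838 0.958
v -1.615 -2.255 1.292
v -2.296 -2.255 1.042
v -2.68 -2.492 0.475
v -2.587 -2.855 -0.146
v -2.06 -3.175 -0.529
v -1.347 -3.301 -0.496
v -0.781 -3.175 -0.061
v -0.626 -2.855 0.571
f 1 12 6
f 1 6 2
f 1 2 8
f 1 8 11
f 1 11 12
f 2 6 10
f 6 12 5
f 12 11 3
f 11 8 7
f 8 2 9
f 4 10 5
f 4 5 3
f 4 3 7
f 4 7 9
f 4 9 10
f 5 10 6
f 3 5 12
f 7 3 11
f 9 7 8
f 10 9 2
f 14 13 16
f 14 16 15
f 16 13 17
f 16 17 15
f 17 13 18
f 17 18 15
f 18 13 19
f 18 19 15
f 19 13 20
f 19 20 15
f 20 13 21
f 20 21 15
f 21 13 22
f 21 22 15
f 22 13 23
f 22 23 15
f 23 13 14
f 23 14 15



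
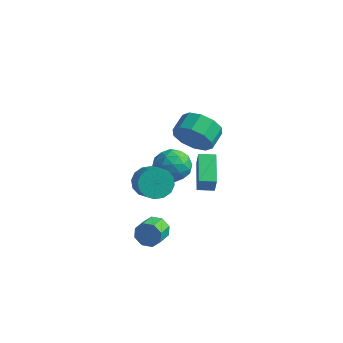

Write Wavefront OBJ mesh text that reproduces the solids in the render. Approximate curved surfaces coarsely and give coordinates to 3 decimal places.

v 1.753 -1.111 1.72
v 2.251 -0.801 0.885
v 2.226 0.16 1.226
v 1.727 -0.149 2.06
v 1.633 -0.775 0.764
v 1.608 0.186 1.105
v 1.061 -0.876 1.008
v 1.035 0.085 1.348
v 0.753 -1.068 1.523
v 0.727 -0.106 1.864
v 0.827 -1.275 2.114
v 0.801 -0.314 2.455
v 1.254 -1.42 2.554
v 1.229 -0.459 2.895
v 1.872 -1.446 2.675
v 1.847 -0.485 3.016
v 2.445 -1.345 2.432
v 2.419 -0.384 2.772
v 2.753 -1.154 1.916
v 2.727 -0.192 2.257
v 2.679 -0.946 1.325
v 2.653 0.015 1.666
v 0.682 -3.156 -0.206
v 1.34 -3 -0.688
v 2.156 -3.807 0.165
v 1.498 -3.964 0.646
v 1.341 -2.688 -0.393
v 2.157 -3.495 0.46
v 1.166 -2.501 -0.049
v 1.982 -3.308 0.804
v 0.861 -2.489 0.254
v 1.677 -3.296 1.107
v 0.508 -2.657 0.433
v 1.324 -3.464 1.286
v 0.202 -2.958 0.441
v 1.018 -3.765 1.294
v 0.024 -3.313 0.275
v 0.84 -4.12 1.128
v 0.023 -3.625 -0.02
v 0.839 -4.432 0.833
v 0.198 -3.812 -0.364
v 1.014 -4.619 0.489
v 0.503 -3.824 -0.667
v 1.319 -4.631 0.186
v 0.856 -3.656 -0.846
v 1.672 -4.463 0.007
v 1.162 -3.355 -0.854
v 1.978 -4.162 -0.001
v 0.707 -2.625 -4.012
v 1.04 -2.786 -4.595
v 1.146 -3.737 -4.27
v 0.813 -3.575 -3.688
v 1.367 -2.62 -4.214
v 1.473 -3.571 -3.89
v 1.307 -2.457 -3.716
v 1.413 -3.408 -3.392
v 0.896 -2.392 -3.391
v 1.002 -3.342 -3.067
v 0.374 -2.463 -3.43
v 0.48 -3.414 -3.105
v 0.047 -2.629 -3.81
v 0.153 -3.58 -3.486
v 0.107 -2.792 -4.308
v 0.213 -3.743 -3.984
v 0.518 -2.858 -4.633
v 0.624 -3.808 -4.309
v -0.732 1.305 -2.021
v 0.245 1.275 -1.875
v -0.685 -0.175 -2.625
v 0.292 -0.205 -2.479
v -0.324 -0.209 -1.706
v -0.353 0.705 -1.333
v -0.087 0.395 -3.167
v -0.116 1.309 -2.794
v 0.644 0.713 -2.583
v 0.497 0.34 -1.68
v -0.937 0.76 -2.82
v -1.084 0.387 -1.917
v -0.247 1.42 -1.895
v -0.193 -0.32 -2.605
v -0.555 -0.323 -2.151
v 0.019 -0.34 -2.065
v -0.599 1.085 -1.576
v -0.025 1.068 -1.49
v -0.36 0.195 -1.391
v -0.415 0.032 -3.01
v 0.159 0.015 -2.924
v -0.459 1.44 -2.435
v 0.115 1.423 -2.349
v -0.08 0.905 -3.109
v 0.561 1.072 -2.225
v 0.588 0.202 -2.58
v 0.366 0.555 -2.985
v 0.349 1.092 -2.765
v 0.475 0.853 -1.694
v 0.502 -0.017 -2.049
v 0.14 -0.02 -1.595
v 0.123 0.518 -1.375
v 0.709 0.522 -2.11
v -0.942 1.117 -2.451
v -0.915 0.247 -2.806
v -0.563 0.582 -3.125
v -0.58 1.12 -2.905
v -1.028 0.898 -1.92
v -1.001 0.028 -2.275
v -0.789 0.008 -1.735
v -0.806 0.545 -1.515
v -1.149 0.578 -2.39
v 0.925 0.858 -3.819
v 1.135 0.649 -2.906
v 0.094 2.363 -3.284
v 0.304 2.154 -2.371
v 1.656 1.286 -3.889
v 1.866 1.077 -2.976
v 0.825 2.791 -3.354
v 1.035 2.582 -2.441
f 2 1 5
f 2 5 3
f 3 5 6
f 3 6 4
f 5 1 7
f 5 7 6
f 6 7 8
f 6 8 4
f 7 1 9
f 7 9 8
f 8 9 10
f 8 10 4
f 9 1 11
f 9 11 10
f 10 11 12
f 10 12 4
f 11 1 13
f 11 13 12
f 12 13 14
f 12 14 4
f 13 1 15
f 13 15 14
f 14 15 16
f 14 16 4
f 15 1 17
f 15 17 16
f 16 17 18
f 16 18 4
f 17 1 19
f 17 19 18
f 18 19 20
f 18 20 4
f 19 1 21
f 19 21 20
f 20 21 22
f 20 22 4
f 21 1 2
f 21 2 22
f 22 2 3
f 22 3 4
f 24 23 27
f 24 27 25
f 25 27 28
f 25 28 26
f 27 23 29
f 27 29 28
f 28 29 30
f 28 30 26
f 29 23 31
f 29 31 30
f 30 31 32
f 30 32 26
f 31 23 33
f 31 33 32
f 32 33 34
f 32 34 26
f 33 23 35
f 33 35 34
f 34 35 36
f 34 36 26
f 35 23 37
f 35 37 36
f 36 37 38
f 36 38 26
f 37 23 39
f 37 39 38
f 38 39 40
f 38 40 26
f 39 23 41
f 39 41 40
f 40 41 42
f 40 42 26
f 41 23 43
f 41 43 42
f 42 43 44
f 42 44 26
f 43 23 45
f 43 45 44
f 44 45 46
f 44 46 26
f 45 23 47
f 45 47 46
f 46 47 48
f 46 48 26
f 47 23 24
f 47 24 48
f 48 24 25
f 48 25 26
f 50 49 53
f 50 53 51
f 51 53 54
f 51 54 52
f 53 49 55
f 53 55 54
f 54 55 56
f 54 56 52
f 55 49 57
f 55 57 56
f 56 57 58
f 56 58 52
f 57 49 59
f 57 59 58
f 58 59 60
f 58 60 52
f 59 49 61
f 59 61 60
f 60 61 62
f 60 62 52
f 61 49 63
f 61 63 62
f 62 63 64
f 62 64 52
f 63 49 65
f 63 65 64
f 64 65 66
f 64 66 52
f 65 49 50
f 65 50 66
f 66 50 51
f 66 51 52
f 67 104 83
f 104 78 107
f 83 107 72
f 104 107 83
f 67 83 79
f 83 72 84
f 79 84 68
f 83 84 79
f 67 79 88
f 79 68 89
f 88 89 74
f 79 89 88
f 67 88 100
f 88 74 103
f 100 103 77
f 88 103 100
f 67 100 104
f 100 77 108
f 104 108 78
f 100 108 104
f 68 84 95
f 84 72 98
f 95 98 76
f 84 98 95
f 72 107 85
f 107 78 106
f 85 106 71
f 107 106 85
f 78 108 105
f 108 77 101
f 105 101 69
f 108 101 105
f 77 103 102
f 103 74 90
f 102 90 73
f 103 90 102
f 74 89 94
f 89 68 91
f 94 91 75
f 89 91 94
f 70 96 82
f 96 76 97
f 82 97 71
f 96 97 82
f 70 82 80
f 82 71 81
f 80 81 69
f 82 81 80
f 70 80 87
f 80 69 86
f 87 86 73
f 80 86 87
f 70 87 92
f 87 73 93
f 92 93 75
f 87 93 92
f 70 92 96
f 92 75 99
f 96 99 76
f 92 99 96
f 71 97 85
f 97 76 98
f 85 98 72
f 97 98 85
f 69 81 105
f 81 71 106
f 105 106 78
f 81 106 105
f 73 86 102
f 86 69 101
f 102 101 77
f 86 101 102
f 75 93 94
f 93 73 90
f 94 90 74
f 93 90 94
f 76 99 95
f 99 75 91
f 95 91 68
f 99 91 95
f 110 112 109
f 113 110 109
f 109 112 111
f 111 113 109
f 110 116 112
f 114 110 113
f 114 116 110
f 112 116 111
f 115 113 111
f 111 116 115
f 115 114 113
f 116 114 115



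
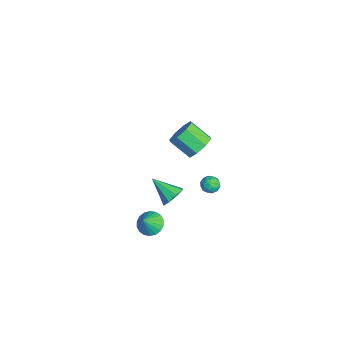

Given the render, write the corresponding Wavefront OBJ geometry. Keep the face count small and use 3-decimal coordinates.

v 2.517 -1.666 -1.911
v 3.033 -2.106 -2.406
v 3.083 -2.174 -0.869
v 3.221 -1.787 -2.353
v 3.269 -1.444 -2.212
v 3.168 -1.145 -2.011
v 2.939 -0.949 -1.791
v 2.625 -0.895 -1.594
v 2.291 -0.994 -1.46
v 2.001 -1.226 -1.415
v 1.813 -1.545 -1.469
v 1.764 -1.887 -1.61
v 1.865 -2.186 -1.81
v 2.095 -2.382 -2.031
v 2.408 -2.436 -2.228
v 2.743 -2.337 -2.362
v 3.986 -0.57 2.167
v 4.448 -1.188 1.957
v 3.034 -1.61 3.133
v 4.651 -0.905 2.46
v 4.464 -0.426 2.792
v 3.997 -0.031 2.758
v 3.524 0.049 2.377
v 3.322 -0.234 1.873
v 3.509 -0.714 1.541
v 3.975 -1.109 1.576
v -3.522 2.402 -1.409
v -2.905 2.633 -0.644
v -3.72 1.569 0.335
v -4.338 1.338 -0.431
v -3.529 3.089 -0.668
v -4.345 2.024 0.31
v -4.149 3.142 -1.127
v -4.965 2.077 -0.148
v -4.402 2.762 -1.751
v -5.217 1.697 -0.772
v -4.14 2.171 -2.175
v -4.955 1.107 -1.196
v -3.515 1.716 -2.15
v -4.331 0.651 -1.172
v -2.895 1.663 -1.692
v -3.711 0.598 -0.713
v -2.643 2.043 -1.068
v -3.458 0.978 -0.089
v -0.426 2.842 -1.56
v -0.034 2.738 -1.064
v -0.046 2.002 -2.036
v 0.346 1.898 -1.54
v -0.286 1.818 -1.471
v -0.521 2.337 -1.176
v 0.441 2.403 -1.924
v 0.206 2.922 -1.629
v 0.502 2.467 -1.288
v 0.053 2.105 -1.009
v -0.133 2.635 -2.091
v -0.582 2.273 -1.812
v -0.263 2.864 -1.27
v 0.183 1.876 -1.83
v -0.189 1.829 -1.789
v 0.042 1.768 -1.498
v -0.55 2.628 -1.336
v -0.319 2.567 -1.045
v -0.468 2.026 -1.284
v 0.239 2.173 -2.055
v 0.47 2.112 -1.764
v -0.122 2.972 -1.602
v 0.109 2.911 -1.311
v 0.388 2.714 -1.816
v 0.283 2.643 -1.11
v 0.506 2.149 -1.39
v 0.562 2.446 -1.616
v 0.424 2.752 -1.443
v 0.018 2.43 -0.946
v 0.242 1.937 -1.226
v -0.13 1.889 -1.185
v -0.268 2.195 -1.012
v 0.333 2.271 -1.078
v -0.322 2.803 -1.874
v -0.098 2.31 -2.154
v 0.188 2.545 -2.088
v 0.05 2.851 -1.915
v -0.586 2.591 -1.71
v -0.363 2.097 -1.99
v -0.504 1.988 -1.657
v -0.642 2.294 -1.484
v -0.413 2.469 -2.022
f 2 1 4
f 2 4 3
f 4 1 5
f 4 5 3
f 5 1 6
f 5 6 3
f 6 1 7
f 6 7 3
f 7 1 8
f 7 8 3
f 8 1 9
f 8 9 3
f 9 1 10
f 9 10 3
f 10 1 11
f 10 11 3
f 11 1 12
f 11 12 3
f 12 1 13
f 12 13 3
f 13 1 14
f 13 14 3
f 14 1 15
f 14 15 3
f 15 1 16
f 15 16 3
f 16 1 2
f 16 2 3
f 18 17 20
f 18 20 19
f 20 17 21
f 20 21 19
f 21 17 22
f 21 22 19
f 22 17 23
f 22 23 19
f 23 17 24
f 23 24 19
f 24 17 25
f 24 25 19
f 25 17 26
f 25 26 19
f 26 17 18
f 26 18 19
f 28 27 31
f 28 31 29
f 29 31 32
f 29 32 30
f 31 27 33
f 31 33 32
f 32 33 34
f 32 34 30
f 33 27 35
f 33 35 34
f 34 35 36
f 34 36 30
f 35 27 37
f 35 37 36
f 36 37 38
f 36 38 30
f 37 27 39
f 37 39 38
f 38 39 40
f 38 40 30
f 39 27 41
f 39 41 40
f 40 41 42
f 40 42 30
f 41 27 43
f 41 43 42
f 42 43 44
f 42 44 30
f 43 27 28
f 43 28 44
f 44 28 29
f 44 29 30
f 45 82 61
f 82 56 85
f 61 85 50
f 82 85 61
f 45 61 57
f 61 50 62
f 57 62 46
f 61 62 57
f 45 57 66
f 57 46 67
f 66 67 52
f 57 67 66
f 45 66 78
f 66 52 81
f 78 81 55
f 66 81 78
f 45 78 82
f 78 55 86
f 82 86 56
f 78 86 82
f 46 62 73
f 62 50 76
f 73 76 54
f 62 76 73
f 50 85 63
f 85 56 84
f 63 84 49
f 85 84 63
f 56 86 83
f 86 55 79
f 83 79 47
f 86 79 83
f 55 81 80
f 81 52 68
f 80 68 51
f 81 68 80
f 52 67 72
f 67 46 69
f 72 69 53
f 67 69 72
f 48 74 60
f 74 54 75
f 60 75 49
f 74 75 60
f 48 60 58
f 60 49 59
f 58 59 47
f 60 59 58
f 48 58 65
f 58 47 64
f 65 64 51
f 58 64 65
f 48 65 70
f 65 51 71
f 70 71 53
f 65 71 70
f 48 70 74
f 70 53 77
f 74 77 54
f 70 77 74
f 49 75 63
f 75 54 76
f 63 76 50
f 75 76 63
f 47 59 83
f 59 49 84
f 83 84 56
f 59 84 83
f 51 64 80
f 64 47 79
f 80 79 55
f 64 79 80
f 53 71 72
f 71 51 68
f 72 68 52
f 71 68 72
f 54 77 73
f 77 53 69
f 73 69 46
f 77 69 73



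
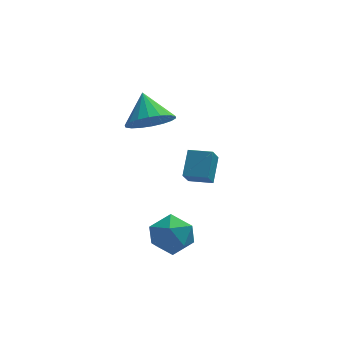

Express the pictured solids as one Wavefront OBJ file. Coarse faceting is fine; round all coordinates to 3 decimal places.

v -1.389 -0.571 -2.23
v -0.423 -0.704 -2.161
v -1.597 -2.136 -2.339
v -0.631 -2.269 -2.27
v -1.137 -1.95 -1.496
v -1.009 -0.983 -1.429
v -1.011 -1.857 -3.071
v -0.883 -0.89 -3.004
v -0.189 -1.499 -2.68
v -0.267 -1.556 -1.707
v -1.753 -1.284 -2.793
v -1.831 -1.341 -1.82
v -1.578 1.184 2.248
v -0.655 1.067 2.587
v -1.802 2.216 3.212
v -0.606 1.372 2.273
v -0.75 1.639 1.953
v -1.057 1.817 1.692
v -1.468 1.869 1.541
v -1.9 1.785 1.53
v -2.269 1.582 1.661
v -2.501 1.301 1.908
v -2.55 0.996 2.223
v -2.406 0.729 2.542
v -2.099 0.552 2.803
v -1.688 0.5 2.955
v -1.256 0.583 2.966
v -0.887 0.786 2.835
v -0.026 2.518 -2.154
v -0.303 1.969 -1.43
v 0.265 3.455 -1.333
v -0.012 2.906 -0.608
v 0.912 2.154 -2.072
v 0.635 1.605 -1.347
v 1.203 3.091 -1.25
v 0.926 2.542 -0.526
f 1 12 6
f 1 6 2
f 1 2 8
f 1 8 11
f 1 11 12
f 2 6 10
f 6 12 5
f 12 11 3
f 11 8 7
f 8 2 9
f 4 10 5
f 4 5 3
f 4 3 7
f 4 7 9
f 4 9 10
f 5 10 6
f 3 5 12
f 7 3 11
f 9 7 8
f 10 9 2
f 14 13 16
f 14 16 15
f 16 13 17
f 16 17 15
f 17 13 18
f 17 18 15
f 18 13 19
f 18 19 15
f 19 13 20
f 19 20 15
f 20 13 21
f 20 21 15
f 21 13 22
f 21 22 15
f 22 13 23
f 22 23 15
f 23 13 24
f 23 24 15
f 24 13 25
f 24 25 15
f 25 13 26
f 25 26 15
f 26 13 27
f 26 27 15
f 27 13 28
f 27 28 15
f 28 13 14
f 28 14 15
f 30 32 29
f 33 30 29
f 29 32 31
f 31 33 29
f 30 36 32
f 34 30 33
f 34 36 30
f 32 36 31
f 35 33 31
f 31 36 35
f 35 34 33
f 36 34 35



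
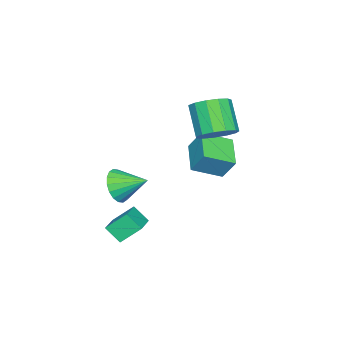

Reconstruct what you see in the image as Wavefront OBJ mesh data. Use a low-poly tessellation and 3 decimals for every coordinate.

v 0.141 -1.044 -1.485
v 0.129 -1.799 -0.755
v 1.624 -0.639 -1.042
v 1.612 -1.395 -0.312
v 0.628 -1.885 -2.348
v 0.616 -2.641 -1.618
v 2.111 -1.481 -1.905
v 2.099 -2.236 -1.175
v -2.799 0.993 3.201
v -1.994 1.179 3.798
v -2.875 0.373 5.237
v -3.681 0.187 4.639
v -2.338 1.637 3.843
v -3.22 0.831 5.282
v -2.829 1.89 3.685
v -3.711 1.085 5.124
v -3.31 1.859 3.372
v -4.192 1.053 4.811
v -3.629 1.552 3.005
v -4.511 0.747 4.444
v -3.685 1.068 2.7
v -4.566 0.263 4.139
v -3.459 0.56 2.554
v -4.341 -0.245 3.993
v -3.024 0.19 2.613
v -3.906 -0.616 4.052
v -2.517 0.074 2.859
v -3.399 -0.732 4.298
v -2.1 0.25 3.213
v -2.982 -0.556 4.652
v -1.905 0.662 3.563
v -2.787 -0.144 5.002
v -4.103 -1.086 1.23
v -4.017 -0.378 2.352
v -5.061 0.093 0.56
v -4.974 0.801 1.682
v -2.646 -0.261 0.598
v -2.559 0.447 1.72
v -3.603 0.918 -0.072
v -3.517 1.626 1.05
v 1.455 -1.887 1.334
v 1.768 -1.481 0.523
v 1.285 -0.493 1.966
v 1.346 -1.504 0.46
v 0.946 -1.603 0.571
v 0.646 -1.758 0.833
v 0.506 -1.939 1.194
v 0.554 -2.109 1.583
v 0.781 -2.236 1.922
v 1.141 -2.293 2.145
v 1.563 -2.27 2.208
v 1.964 -2.171 2.097
v 2.263 -2.016 1.835
v 2.403 -1.835 1.474
v 2.355 -1.665 1.085
v 2.128 -1.538 0.745
f 2 4 1
f 5 2 1
f 1 4 3
f 3 5 1
f 2 8 4
f 6 2 5
f 6 8 2
f 4 8 3
f 7 5 3
f 3 8 7
f 7 6 5
f 8 6 7
f 10 9 13
f 10 13 11
f 11 13 14
f 11 14 12
f 13 9 15
f 13 15 14
f 14 15 16
f 14 16 12
f 15 9 17
f 15 17 16
f 16 17 18
f 16 18 12
f 17 9 19
f 17 19 18
f 18 19 20
f 18 20 12
f 19 9 21
f 19 21 20
f 20 21 22
f 20 22 12
f 21 9 23
f 21 23 22
f 22 23 24
f 22 24 12
f 23 9 25
f 23 25 24
f 24 25 26
f 24 26 12
f 25 9 27
f 25 27 26
f 26 27 28
f 26 28 12
f 27 9 29
f 27 29 28
f 28 29 30
f 28 30 12
f 29 9 31
f 29 31 30
f 30 31 32
f 30 32 12
f 31 9 10
f 31 10 32
f 32 10 11
f 32 11 12
f 34 36 33
f 37 34 33
f 33 36 35
f 35 37 33
f 34 40 36
f 38 34 37
f 38 40 34
f 36 40 35
f 39 37 35
f 35 40 39
f 39 38 37
f 40 38 39
f 42 41 44
f 42 44 43
f 44 41 45
f 44 45 43
f 45 41 46
f 45 46 43
f 46 41 47
f 46 47 43
f 47 41 48
f 47 48 43
f 48 41 49
f 48 49 43
f 49 41 50
f 49 50 43
f 50 41 51
f 50 51 43
f 51 41 52
f 51 52 43
f 52 41 53
f 52 53 43
f 53 41 54
f 53 54 43
f 54 41 55
f 54 55 43
f 55 41 56
f 55 56 43
f 56 41 42
f 56 42 43



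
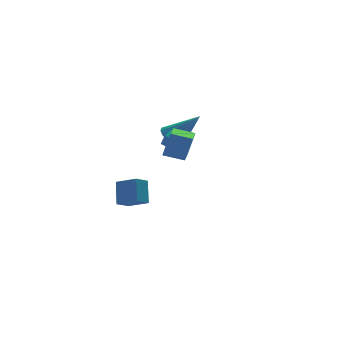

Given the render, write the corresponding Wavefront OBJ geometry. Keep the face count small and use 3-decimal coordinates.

v -4.093 3.397 -4.049
v -4.859 3.058 -3.6
v -3.803 4.265 -2.898
v -4.569 3.926 -2.45
v -3.351 2.434 -3.51
v -4.117 2.095 -3.062
v -3.061 3.302 -2.36
v -3.827 2.963 -1.911
v -4.927 -3.492 2.828
v -4.486 -3.383 4.11
v -4.168 -1.986 2.44
v -3.726 -1.878 3.721
v -4.014 -4.022 2.559
v -3.572 -3.914 3.84
v -3.254 -2.517 2.17
v -2.813 -2.408 3.452
v -3.289 0.872 1.41
v -3.227 0.486 2.131
v -2.665 1.347 1.61
v -2.602 0.962 2.332
v -2.758 0.318 1.068
v -2.695 -0.067 1.79
v -2.133 0.794 1.269
v -2.071 0.408 1.99
v -1.808 3.032 0.738
v -1.353 3.677 0.728
v -0.632 2.228 2.322
v -1.626 3.763 0.974
v -1.941 3.682 1.167
v -2.226 3.451 1.261
v -2.415 3.124 1.235
v -2.464 2.776 1.096
v -2.364 2.487 0.874
v -2.136 2.322 0.622
v -1.832 2.32 0.395
v -1.524 2.481 0.248
v -1.28 2.768 0.213
v -1.157 3.115 0.298
v -1.184 3.443 0.483
f 2 4 1
f 5 2 1
f 1 4 3
f 3 5 1
f 2 8 4
f 6 2 5
f 6 8 2
f 4 8 3
f 7 5 3
f 3 8 7
f 7 6 5
f 8 6 7
f 10 12 9
f 13 10 9
f 9 12 11
f 11 13 9
f 10 16 12
f 14 10 13
f 14 16 10
f 12 16 11
f 15 13 11
f 11 16 15
f 15 14 13
f 16 14 15
f 18 20 17
f 21 18 17
f 17 20 19
f 19 21 17
f 18 24 20
f 22 18 21
f 22 24 18
f 20 24 19
f 23 21 19
f 19 24 23
f 23 22 21
f 24 22 23
f 26 25 28
f 26 28 27
f 28 25 29
f 28 29 27
f 29 25 30
f 29 30 27
f 30 25 31
f 30 31 27
f 31 25 32
f 31 32 27
f 32 25 33
f 32 33 27
f 33 25 34
f 33 34 27
f 34 25 35
f 34 35 27
f 35 25 36
f 35 36 27
f 36 25 37
f 36 37 27
f 37 25 38
f 37 38 27
f 38 25 39
f 38 39 27
f 39 25 26
f 39 26 27



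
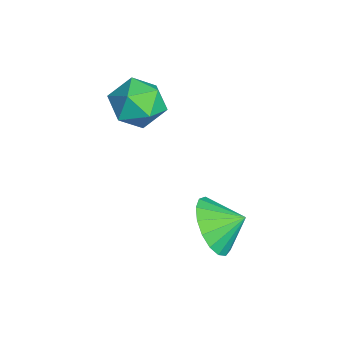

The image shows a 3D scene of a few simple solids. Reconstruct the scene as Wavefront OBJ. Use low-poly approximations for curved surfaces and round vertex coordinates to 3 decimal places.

v 0.18 1.829 0.426
v 0.614 1.305 1.2
v 0.34 2.711 0.934
v 0.992 1.409 0.9
v 1.184 1.608 0.492
v 1.145 1.859 0.069
v 0.886 2.102 -0.272
v 0.464 2.283 -0.453
v -0.022 2.36 -0.433
v -0.462 2.315 -0.216
v -0.756 2.159 0.149
v -0.835 1.927 0.577
v -0.681 1.673 0.97
v -0.33 1.455 1.239
v 0.137 1.322 1.322
v -3.394 0.495 3.738
v -2.591 0.483 4.239
v -2.889 -0.683 2.901
v -2.086 -0.695 3.402
v -2.901 -0.953 3.808
v -3.213 -0.224 4.325
v -2.267 0.024 2.815
v -2.579 0.753 3.332
v -1.894 0.192 3.668
v -2.287 -0.412 4.282
v -3.193 0.212 2.858
v -3.586 -0.392 3.472
f 2 1 4
f 2 4 3
f 4 1 5
f 4 5 3
f 5 1 6
f 5 6 3
f 6 1 7
f 6 7 3
f 7 1 8
f 7 8 3
f 8 1 9
f 8 9 3
f 9 1 10
f 9 10 3
f 10 1 11
f 10 11 3
f 11 1 12
f 11 12 3
f 12 1 13
f 12 13 3
f 13 1 14
f 13 14 3
f 14 1 15
f 14 15 3
f 15 1 2
f 15 2 3
f 16 27 21
f 16 21 17
f 16 17 23
f 16 23 26
f 16 26 27
f 17 21 25
f 21 27 20
f 27 26 18
f 26 23 22
f 23 17 24
f 19 25 20
f 19 20 18
f 19 18 22
f 19 22 24
f 19 24 25
f 20 25 21
f 18 20 27
f 22 18 26
f 24 22 23
f 25 24 17



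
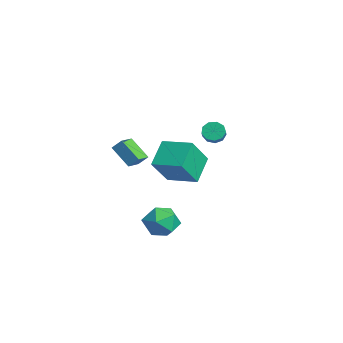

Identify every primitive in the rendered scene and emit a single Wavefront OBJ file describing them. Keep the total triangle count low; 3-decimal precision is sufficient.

v -0.413 0.812 3.376
v -0.081 0.759 2.831
v 0.925 0.396 3.479
v 0.593 0.448 4.024
v -0.039 1.163 2.993
v 0.966 0.8 3.641
v -0.172 1.403 3.335
v 0.833 1.04 3.982
v -0.418 1.366 3.695
v 0.588 1.003 4.343
v -0.661 1.07 3.906
v 0.344 0.707 4.554
v -0.788 0.653 3.869
v 0.217 0.289 4.517
v -0.739 0.31 3.602
v 0.266 -0.053 4.25
v -0.538 0.202 3.228
v 0.468 -0.162 3.876
v -0.278 0.379 2.924
v 0.728 0.016 3.572
v -3.603 -3.892 1.604
v -3.288 -3.422 2.198
v -4.289 -3.156 1.384
v -3.975 -2.686 1.979
v -2.585 -3.254 0.561
v -2.271 -2.784 1.156
v -3.272 -2.518 0.342
v -2.957 -2.048 0.936
v -1.962 -1.279 -0.437
v -3.062 -0.353 0.694
v -0.634 -0.018 -0.178
v -1.734 0.908 0.954
v -1.226 -2.388 1.186
v -2.326 -1.462 2.318
v 0.102 -1.127 1.446
v -0.998 -0.201 2.577
v 3.629 -2.238 -0.882
v 4.432 -2.956 -0.995
v 2.548 -3.524 -0.385
v 3.351 -4.242 -0.498
v 3.387 -3.51 0.299
v 4.056 -2.715 -0.008
v 2.924 -3.765 -1.372
v 3.593 -2.97 -1.679
v 3.996 -3.9 -1.297
v 4.282 -3.742 -0.265
v 2.698 -2.738 -1.115
v 2.984 -2.58 -0.083
f 2 1 5
f 2 5 3
f 3 5 6
f 3 6 4
f 5 1 7
f 5 7 6
f 6 7 8
f 6 8 4
f 7 1 9
f 7 9 8
f 8 9 10
f 8 10 4
f 9 1 11
f 9 11 10
f 10 11 12
f 10 12 4
f 11 1 13
f 11 13 12
f 12 13 14
f 12 14 4
f 13 1 15
f 13 15 14
f 14 15 16
f 14 16 4
f 15 1 17
f 15 17 16
f 16 17 18
f 16 18 4
f 17 1 19
f 17 19 18
f 18 19 20
f 18 20 4
f 19 1 2
f 19 2 20
f 20 2 3
f 20 3 4
f 22 24 21
f 25 22 21
f 21 24 23
f 23 25 21
f 22 28 24
f 26 22 25
f 26 28 22
f 24 28 23
f 27 25 23
f 23 28 27
f 27 26 25
f 28 26 27
f 30 32 29
f 33 30 29
f 29 32 31
f 31 33 29
f 30 36 32
f 34 30 33
f 34 36 30
f 32 36 31
f 35 33 31
f 31 36 35
f 35 34 33
f 36 34 35
f 37 48 42
f 37 42 38
f 37 38 44
f 37 44 47
f 37 47 48
f 38 42 46
f 42 48 41
f 48 47 39
f 47 44 43
f 44 38 45
f 40 46 41
f 40 41 39
f 40 39 43
f 40 43 45
f 40 45 46
f 41 46 42
f 39 41 48
f 43 39 47
f 45 43 44
f 46 45 38



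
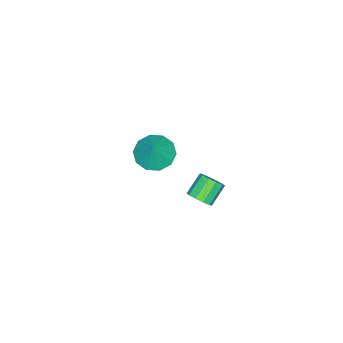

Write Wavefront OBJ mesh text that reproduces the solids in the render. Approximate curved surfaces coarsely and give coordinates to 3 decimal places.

v 3.802 3.911 3.199
v 4.195 3.951 3.65
v 3.351 4.088 4.373
v 2.958 4.049 3.921
v 4.138 4.292 3.518
v 3.294 4.43 4.241
v 3.952 4.488 3.264
v 3.108 4.626 3.987
v 3.709 4.464 2.985
v 2.865 4.602 3.708
v 3.502 4.228 2.787
v 2.658 4.366 3.51
v 3.409 3.872 2.747
v 2.565 4.009 3.47
v 3.466 3.53 2.879
v 2.622 3.668 3.602
v 3.652 3.334 3.133
v 2.808 3.472 3.856
v 3.895 3.358 3.412
v 3.051 3.496 4.135
v 4.102 3.594 3.61
v 3.258 3.732 4.333
v -1.94 -1.832 -1.591
v -1.141 -2.363 -1.938
v -1.26 -1.528 -0.489
v -1.082 -1.768 -2.138
v -1.351 -1.198 -2.13
v -1.844 -0.87 -1.915
v -2.375 -0.909 -1.577
v -2.739 -1.302 -1.244
v -2.798 -1.896 -1.043
v -2.53 -2.466 -1.052
v -2.036 -2.794 -1.266
v -1.505 -2.755 -1.605
f 2 1 5
f 2 5 3
f 3 5 6
f 3 6 4
f 5 1 7
f 5 7 6
f 6 7 8
f 6 8 4
f 7 1 9
f 7 9 8
f 8 9 10
f 8 10 4
f 9 1 11
f 9 11 10
f 10 11 12
f 10 12 4
f 11 1 13
f 11 13 12
f 12 13 14
f 12 14 4
f 13 1 15
f 13 15 14
f 14 15 16
f 14 16 4
f 15 1 17
f 15 17 16
f 16 17 18
f 16 18 4
f 17 1 19
f 17 19 18
f 18 19 20
f 18 20 4
f 19 1 21
f 19 21 20
f 20 21 22
f 20 22 4
f 21 1 2
f 21 2 22
f 22 2 3
f 22 3 4
f 24 23 26
f 24 26 25
f 26 23 27
f 26 27 25
f 27 23 28
f 27 28 25
f 28 23 29
f 28 29 25
f 29 23 30
f 29 30 25
f 30 23 31
f 30 31 25
f 31 23 32
f 31 32 25
f 32 23 33
f 32 33 25
f 33 23 34
f 33 34 25
f 34 23 24
f 34 24 25



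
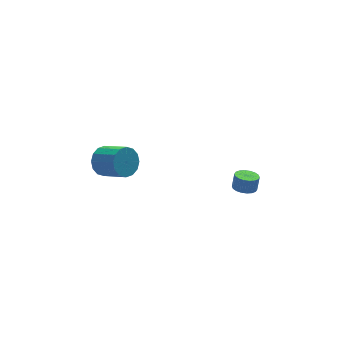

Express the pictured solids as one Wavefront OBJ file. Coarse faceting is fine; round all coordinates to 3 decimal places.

v -4.263 2.468 0.496
v -3.637 2.329 -0.311
v -2.811 0.893 0.578
v -3.437 1.032 1.384
v -3.38 2.672 0.006
v -2.554 1.236 0.895
v -3.359 2.961 0.454
v -2.534 1.525 1.342
v -3.581 3.118 0.912
v -2.755 1.682 1.801
v -3.985 3.101 1.26
v -3.16 1.664 2.149
v -4.464 2.914 1.402
v -3.638 1.477 2.291
v -4.889 2.607 1.302
v -4.063 1.171 2.191
v -5.146 2.264 0.985
v -4.32 0.828 1.874
v -5.166 1.975 0.538
v -4.341 0.539 1.426
v -4.945 1.818 0.079
v -4.119 0.382 0.968
v -4.54 1.836 -0.269
v -3.715 0.399 0.62
v -4.062 2.023 -0.411
v -3.236 0.586 0.478
v 3.72 0.107 -3.134
v 4.39 0.383 -3.364
v 4.63 0.59 -2.415
v 3.96 0.313 -2.186
v 4.189 0.655 -3.373
v 4.429 0.862 -2.424
v 3.896 0.818 -3.334
v 4.136 1.025 -2.386
v 3.567 0.841 -3.256
v 3.807 1.048 -2.307
v 3.269 0.718 -3.154
v 3.509 0.925 -2.205
v 3.061 0.474 -3.048
v 3.3 0.681 -2.099
v 2.982 0.157 -2.959
v 3.222 0.364 -2.01
v 3.05 -0.17 -2.905
v 3.29 0.037 -1.956
v 3.251 -0.442 -2.896
v 3.491 -0.235 -1.947
v 3.544 -0.605 -2.934
v 3.784 -0.398 -1.986
v 3.873 -0.628 -3.013
v 4.113 -0.421 -2.064
v 4.171 -0.505 -3.115
v 4.411 -0.298 -2.166
v 4.38 -0.261 -3.221
v 4.619 -0.054 -2.272
v 4.458 0.056 -3.31
v 4.698 0.263 -2.361
f 2 1 5
f 2 5 3
f 3 5 6
f 3 6 4
f 5 1 7
f 5 7 6
f 6 7 8
f 6 8 4
f 7 1 9
f 7 9 8
f 8 9 10
f 8 10 4
f 9 1 11
f 9 11 10
f 10 11 12
f 10 12 4
f 11 1 13
f 11 13 12
f 12 13 14
f 12 14 4
f 13 1 15
f 13 15 14
f 14 15 16
f 14 16 4
f 15 1 17
f 15 17 16
f 16 17 18
f 16 18 4
f 17 1 19
f 17 19 18
f 18 19 20
f 18 20 4
f 19 1 21
f 19 21 20
f 20 21 22
f 20 22 4
f 21 1 23
f 21 23 22
f 22 23 24
f 22 24 4
f 23 1 25
f 23 25 24
f 24 25 26
f 24 26 4
f 25 1 2
f 25 2 26
f 26 2 3
f 26 3 4
f 28 27 31
f 28 31 29
f 29 31 32
f 29 32 30
f 31 27 33
f 31 33 32
f 32 33 34
f 32 34 30
f 33 27 35
f 33 35 34
f 34 35 36
f 34 36 30
f 35 27 37
f 35 37 36
f 36 37 38
f 36 38 30
f 37 27 39
f 37 39 38
f 38 39 40
f 38 40 30
f 39 27 41
f 39 41 40
f 40 41 42
f 40 42 30
f 41 27 43
f 41 43 42
f 42 43 44
f 42 44 30
f 43 27 45
f 43 45 44
f 44 45 46
f 44 46 30
f 45 27 47
f 45 47 46
f 46 47 48
f 46 48 30
f 47 27 49
f 47 49 48
f 48 49 50
f 48 50 30
f 49 27 51
f 49 51 50
f 50 51 52
f 50 52 30
f 51 27 53
f 51 53 52
f 52 53 54
f 52 54 30
f 53 27 55
f 53 55 54
f 54 55 56
f 54 56 30
f 55 27 28
f 55 28 56
f 56 28 29
f 56 29 30



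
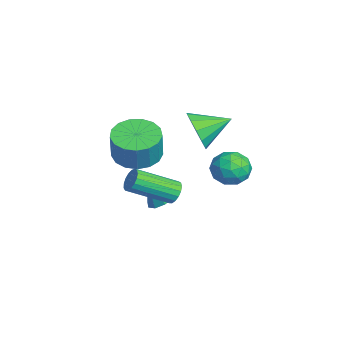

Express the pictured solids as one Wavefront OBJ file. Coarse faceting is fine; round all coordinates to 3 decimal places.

v -0.307 1.135 0.428
v 0.327 1.734 0.427
v 0.533 0.246 1.133
v 1.167 0.845 1.132
v 0.448 0.972 1.61
v -0.072 1.521 1.174
v 0.932 0.459 0.386
v 0.412 1.008 -0.05
v 1.093 1.316 0.401
v 0.794 1.634 1.157
v 0.066 0.346 0.403
v -0.233 0.664 1.159
v -0.064 1.512 0.365
v 0.924 0.468 1.195
v 0.501 0.542 1.475
v 0.874 0.894 1.475
v -0.298 1.387 0.804
v 0.075 1.74 0.804
v 0.146 1.292 1.499
v 0.785 0.24 0.756
v 1.158 0.593 0.756
v -0.014 1.086 0.085
v 0.359 1.438 0.085
v 0.714 0.688 0.061
v 0.759 1.619 0.35
v 1.253 1.097 0.764
v 1.114 0.869 0.326
v 0.809 1.192 0.07
v 0.583 1.806 0.794
v 1.077 1.283 1.209
v 0.654 1.358 1.489
v 0.349 1.681 1.233
v 1.033 1.56 0.779
v -0.217 0.697 0.351
v 0.277 0.174 0.766
v 0.511 0.299 0.327
v 0.206 0.622 0.071
v -0.393 0.883 0.796
v 0.101 0.361 1.21
v 0.051 0.788 1.49
v -0.254 1.111 1.234
v -0.173 0.42 0.781
v 0.447 -2.669 2.03
v 1.396 -2.784 1.736
v 1.782 -2.865 3.017
v 0.833 -2.751 3.31
v 1.346 -2.31 1.781
v 1.733 -2.391 3.062
v 1.091 -1.918 1.883
v 1.477 -2 3.164
v 0.688 -1.699 2.019
v 1.074 -1.78 3.3
v 0.229 -1.701 2.157
v 0.616 -1.783 3.438
v -0.179 -1.926 2.266
v 0.207 -2.008 3.547
v -0.444 -2.321 2.321
v -0.058 -2.402 3.601
v -0.505 -2.795 2.309
v -0.119 -2.877 3.589
v -0.348 -3.241 2.233
v 0.038 -3.323 3.514
v -0.009 -3.556 2.111
v 0.378 -3.637 3.391
v 0.435 -3.667 1.97
v 0.821 -3.749 3.25
v 0.881 -3.55 1.843
v 1.268 -3.632 3.123
v 1.228 -3.231 1.758
v 1.614 -3.313 3.039
v -1.984 0.036 1.522
v -1.56 0.36 0.688
v -2.076 1.484 2.038
v -2.11 0.358 0.595
v -2.62 0.254 0.796
v -2.928 0.081 1.227
v -2.936 -0.107 1.753
v -2.642 -0.249 2.205
v -2.139 -0.301 2.44
v -1.586 -0.246 2.384
v -1.16 -0.101 2.054
v -0.996 0.087 1.556
v -1.145 0.259 1.046
v 0.055 -1.154 -0.65
v 0.471 -0.97 -0.323
v 0.501 -2.701 0.617
v 0.085 -2.886 0.29
v 0.249 -0.901 -0.189
v 0.279 -2.632 0.75
v -0.018 -0.89 -0.161
v 0.012 -2.622 0.778
v -0.267 -0.94 -0.245
v -0.237 -2.671 0.695
v -0.443 -1.039 -0.422
v -0.413 -2.77 0.518
v -0.505 -1.164 -0.65
v -0.475 -2.896 0.289
v -0.438 -1.287 -0.879
v -0.408 -3.019 0.061
v -0.259 -1.38 -1.055
v -0.229 -3.111 -0.115
v -0.007 -1.421 -1.139
v 0.023 -3.152 -0.199
v 0.258 -1.401 -1.11
v 0.289 -3.132 -0.17
v 0.477 -1.324 -0.976
v 0.508 -3.055 -0.036
v 0.6 -1.209 -0.767
v 0.63 -2.94 0.173
v 0.597 -1.081 -0.532
v 0.627 -2.812 0.408
v -2.418 -1.221 -2.49
v -1.724 -0.875 -2.141
v -2.522 -1.859 -1.65
v -2.141 -0.598 -1.982
v -2.664 -0.559 -2.017
v -3.092 -0.772 -2.233
v -3.263 -1.157 -2.547
v -3.112 -1.566 -2.839
v -2.695 -1.844 -2.998
v -2.172 -1.883 -2.963
v -1.743 -1.67 -2.747
v -1.572 -1.285 -2.433
f 1 38 17
f 38 12 41
f 17 41 6
f 38 41 17
f 1 17 13
f 17 6 18
f 13 18 2
f 17 18 13
f 1 13 22
f 13 2 23
f 22 23 8
f 13 23 22
f 1 22 34
f 22 8 37
f 34 37 11
f 22 37 34
f 1 34 38
f 34 11 42
f 38 42 12
f 34 42 38
f 2 18 29
f 18 6 32
f 29 32 10
f 18 32 29
f 6 41 19
f 41 12 40
f 19 40 5
f 41 40 19
f 12 42 39
f 42 11 35
f 39 35 3
f 42 35 39
f 11 37 36
f 37 8 24
f 36 24 7
f 37 24 36
f 8 23 28
f 23 2 25
f 28 25 9
f 23 25 28
f 4 30 16
f 30 10 31
f 16 31 5
f 30 31 16
f 4 16 14
f 16 5 15
f 14 15 3
f 16 15 14
f 4 14 21
f 14 3 20
f 21 20 7
f 14 20 21
f 4 21 26
f 21 7 27
f 26 27 9
f 21 27 26
f 4 26 30
f 26 9 33
f 30 33 10
f 26 33 30
f 5 31 19
f 31 10 32
f 19 32 6
f 31 32 19
f 3 15 39
f 15 5 40
f 39 40 12
f 15 40 39
f 7 20 36
f 20 3 35
f 36 35 11
f 20 35 36
f 9 27 28
f 27 7 24
f 28 24 8
f 27 24 28
f 10 33 29
f 33 9 25
f 29 25 2
f 33 25 29
f 44 43 47
f 44 47 45
f 45 47 48
f 45 48 46
f 47 43 49
f 47 49 48
f 48 49 50
f 48 50 46
f 49 43 51
f 49 51 50
f 50 51 52
f 50 52 46
f 51 43 53
f 51 53 52
f 52 53 54
f 52 54 46
f 53 43 55
f 53 55 54
f 54 55 56
f 54 56 46
f 55 43 57
f 55 57 56
f 56 57 58
f 56 58 46
f 57 43 59
f 57 59 58
f 58 59 60
f 58 60 46
f 59 43 61
f 59 61 60
f 60 61 62
f 60 62 46
f 61 43 63
f 61 63 62
f 62 63 64
f 62 64 46
f 63 43 65
f 63 65 64
f 64 65 66
f 64 66 46
f 65 43 67
f 65 67 66
f 66 67 68
f 66 68 46
f 67 43 69
f 67 69 68
f 68 69 70
f 68 70 46
f 69 43 44
f 69 44 70
f 70 44 45
f 70 45 46
f 72 71 74
f 72 74 73
f 74 71 75
f 74 75 73
f 75 71 76
f 75 76 73
f 76 71 77
f 76 77 73
f 77 71 78
f 77 78 73
f 78 71 79
f 78 79 73
f 79 71 80
f 79 80 73
f 80 71 81
f 80 81 73
f 81 71 82
f 81 82 73
f 82 71 83
f 82 83 73
f 83 71 72
f 83 72 73
f 85 84 88
f 85 88 86
f 86 88 89
f 86 89 87
f 88 84 90
f 88 90 89
f 89 90 91
f 89 91 87
f 90 84 92
f 90 92 91
f 91 92 93
f 91 93 87
f 92 84 94
f 92 94 93
f 93 94 95
f 93 95 87
f 94 84 96
f 94 96 95
f 95 96 97
f 95 97 87
f 96 84 98
f 96 98 97
f 97 98 99
f 97 99 87
f 98 84 100
f 98 100 99
f 99 100 101
f 99 101 87
f 100 84 102
f 100 102 101
f 101 102 103
f 101 103 87
f 102 84 104
f 102 104 103
f 103 104 105
f 103 105 87
f 104 84 106
f 104 106 105
f 105 106 107
f 105 107 87
f 106 84 108
f 106 108 107
f 107 108 109
f 107 109 87
f 108 84 110
f 108 110 109
f 109 110 111
f 109 111 87
f 110 84 85
f 110 85 111
f 111 85 86
f 111 86 87
f 113 112 115
f 113 115 114
f 115 112 116
f 115 116 114
f 116 112 117
f 116 117 114
f 117 112 118
f 117 118 114
f 118 112 119
f 118 119 114
f 119 112 120
f 119 120 114
f 120 112 121
f 120 121 114
f 121 112 122
f 121 122 114
f 122 112 123
f 122 123 114
f 123 112 113
f 123 113 114

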